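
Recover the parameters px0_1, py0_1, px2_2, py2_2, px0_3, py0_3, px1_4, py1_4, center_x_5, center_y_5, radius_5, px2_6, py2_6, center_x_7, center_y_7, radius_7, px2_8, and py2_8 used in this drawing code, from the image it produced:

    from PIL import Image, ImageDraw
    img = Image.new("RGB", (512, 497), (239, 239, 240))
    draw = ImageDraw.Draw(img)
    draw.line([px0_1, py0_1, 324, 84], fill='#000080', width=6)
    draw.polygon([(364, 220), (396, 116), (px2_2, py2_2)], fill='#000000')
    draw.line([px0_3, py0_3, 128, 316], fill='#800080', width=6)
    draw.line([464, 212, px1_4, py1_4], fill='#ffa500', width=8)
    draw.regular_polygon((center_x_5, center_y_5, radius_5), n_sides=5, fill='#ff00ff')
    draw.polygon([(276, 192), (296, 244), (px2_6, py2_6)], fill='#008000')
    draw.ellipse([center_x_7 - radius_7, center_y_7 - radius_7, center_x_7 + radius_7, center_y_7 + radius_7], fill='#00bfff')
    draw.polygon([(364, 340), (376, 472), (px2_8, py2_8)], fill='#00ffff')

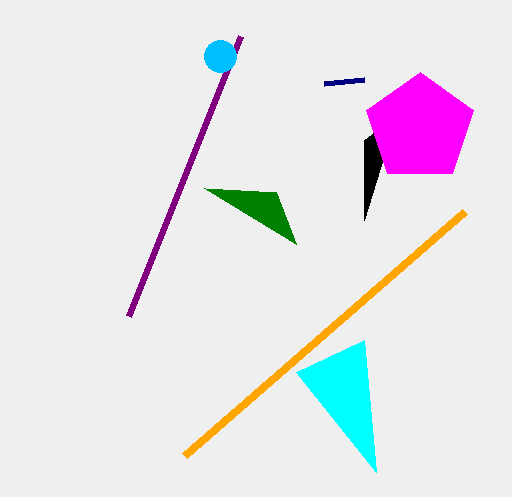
px0_1 = 364
py0_1 = 80
px2_2 = 364
py2_2 = 140
px0_3 = 240
py0_3 = 36
px1_4 = 184
py1_4 = 456
center_x_5 = 420
center_y_5 = 128
radius_5 = 56
px2_6 = 204
py2_6 = 188
center_x_7 = 220
center_y_7 = 56
radius_7 = 16
px2_8 = 296
py2_8 = 372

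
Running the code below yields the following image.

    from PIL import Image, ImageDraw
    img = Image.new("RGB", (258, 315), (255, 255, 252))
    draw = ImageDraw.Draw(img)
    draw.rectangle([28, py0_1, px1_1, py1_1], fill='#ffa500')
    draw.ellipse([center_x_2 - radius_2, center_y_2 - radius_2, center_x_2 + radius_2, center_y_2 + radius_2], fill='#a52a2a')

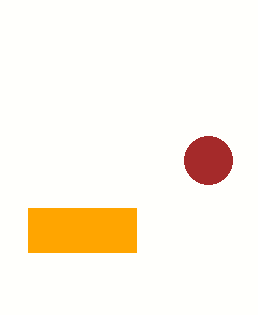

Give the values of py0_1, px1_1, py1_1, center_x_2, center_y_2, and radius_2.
py0_1 = 208; px1_1 = 136; py1_1 = 252; center_x_2 = 208; center_y_2 = 160; radius_2 = 24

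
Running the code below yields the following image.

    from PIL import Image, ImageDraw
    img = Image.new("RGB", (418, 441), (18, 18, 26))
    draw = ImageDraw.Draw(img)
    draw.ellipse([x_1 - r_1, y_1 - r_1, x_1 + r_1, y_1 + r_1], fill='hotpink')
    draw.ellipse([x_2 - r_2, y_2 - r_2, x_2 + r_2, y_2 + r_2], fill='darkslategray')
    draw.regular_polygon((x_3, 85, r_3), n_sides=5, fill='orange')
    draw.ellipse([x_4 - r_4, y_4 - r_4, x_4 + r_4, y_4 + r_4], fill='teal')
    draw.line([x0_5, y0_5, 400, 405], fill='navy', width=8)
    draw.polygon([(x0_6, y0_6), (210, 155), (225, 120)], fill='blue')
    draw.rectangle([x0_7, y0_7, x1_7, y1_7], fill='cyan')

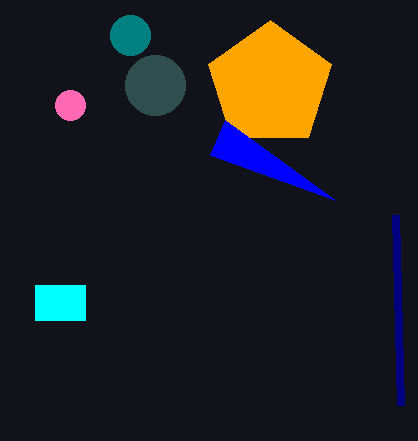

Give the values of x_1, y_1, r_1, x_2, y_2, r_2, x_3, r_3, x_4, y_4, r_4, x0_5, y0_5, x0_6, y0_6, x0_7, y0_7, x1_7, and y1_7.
x_1 = 70
y_1 = 105
r_1 = 15
x_2 = 155
y_2 = 85
r_2 = 30
x_3 = 270
r_3 = 65
x_4 = 130
y_4 = 35
r_4 = 20
x0_5 = 395
y0_5 = 215
x0_6 = 335
y0_6 = 200
x0_7 = 35
y0_7 = 285
x1_7 = 85
y1_7 = 320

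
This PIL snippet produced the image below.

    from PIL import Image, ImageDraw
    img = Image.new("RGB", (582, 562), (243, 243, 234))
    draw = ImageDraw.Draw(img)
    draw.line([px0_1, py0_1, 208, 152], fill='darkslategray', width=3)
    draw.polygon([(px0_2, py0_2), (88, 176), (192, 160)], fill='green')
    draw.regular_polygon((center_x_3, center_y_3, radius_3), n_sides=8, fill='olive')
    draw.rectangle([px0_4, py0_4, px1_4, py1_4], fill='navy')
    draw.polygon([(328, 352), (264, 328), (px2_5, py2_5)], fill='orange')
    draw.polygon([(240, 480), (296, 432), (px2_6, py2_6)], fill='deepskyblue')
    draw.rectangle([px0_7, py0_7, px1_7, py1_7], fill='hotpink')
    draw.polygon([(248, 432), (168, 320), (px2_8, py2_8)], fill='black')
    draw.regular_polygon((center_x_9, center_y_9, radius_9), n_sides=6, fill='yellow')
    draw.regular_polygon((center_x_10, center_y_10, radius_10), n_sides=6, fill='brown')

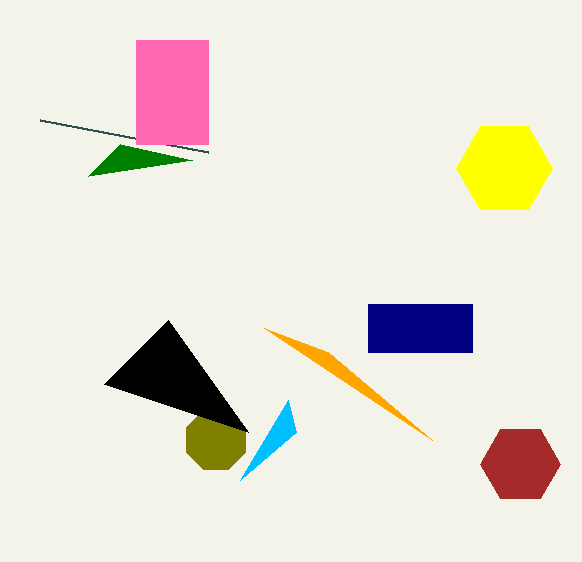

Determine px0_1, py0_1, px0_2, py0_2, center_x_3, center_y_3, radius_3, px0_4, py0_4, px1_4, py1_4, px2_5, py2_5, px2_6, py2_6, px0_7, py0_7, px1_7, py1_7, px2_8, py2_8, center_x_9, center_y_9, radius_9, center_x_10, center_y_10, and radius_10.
px0_1 = 40
py0_1 = 120
px0_2 = 120
py0_2 = 144
center_x_3 = 216
center_y_3 = 440
radius_3 = 32
px0_4 = 368
py0_4 = 304
px1_4 = 472
py1_4 = 352
px2_5 = 432
py2_5 = 440
px2_6 = 288
py2_6 = 400
px0_7 = 136
py0_7 = 40
px1_7 = 208
py1_7 = 144
px2_8 = 104
py2_8 = 384
center_x_9 = 504
center_y_9 = 168
radius_9 = 48
center_x_10 = 520
center_y_10 = 464
radius_10 = 40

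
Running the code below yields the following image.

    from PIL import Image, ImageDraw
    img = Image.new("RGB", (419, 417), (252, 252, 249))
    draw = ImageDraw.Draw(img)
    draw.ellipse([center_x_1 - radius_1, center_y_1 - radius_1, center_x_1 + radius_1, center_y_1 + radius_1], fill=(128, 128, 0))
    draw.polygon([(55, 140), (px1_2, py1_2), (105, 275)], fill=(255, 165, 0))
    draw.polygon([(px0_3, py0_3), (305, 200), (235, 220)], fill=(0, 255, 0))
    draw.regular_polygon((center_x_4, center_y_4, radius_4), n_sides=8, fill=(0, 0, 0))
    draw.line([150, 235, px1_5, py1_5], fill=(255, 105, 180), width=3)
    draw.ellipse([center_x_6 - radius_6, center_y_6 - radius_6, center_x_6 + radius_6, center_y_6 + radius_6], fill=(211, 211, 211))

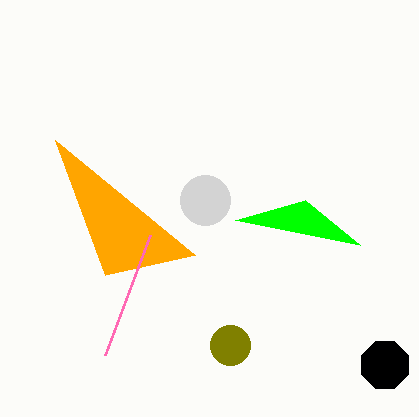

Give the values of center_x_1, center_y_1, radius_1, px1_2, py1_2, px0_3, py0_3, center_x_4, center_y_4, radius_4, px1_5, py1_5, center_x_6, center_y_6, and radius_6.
center_x_1 = 230, center_y_1 = 345, radius_1 = 20, px1_2 = 195, py1_2 = 255, px0_3 = 360, py0_3 = 245, center_x_4 = 385, center_y_4 = 365, radius_4 = 25, px1_5 = 105, py1_5 = 355, center_x_6 = 205, center_y_6 = 200, radius_6 = 25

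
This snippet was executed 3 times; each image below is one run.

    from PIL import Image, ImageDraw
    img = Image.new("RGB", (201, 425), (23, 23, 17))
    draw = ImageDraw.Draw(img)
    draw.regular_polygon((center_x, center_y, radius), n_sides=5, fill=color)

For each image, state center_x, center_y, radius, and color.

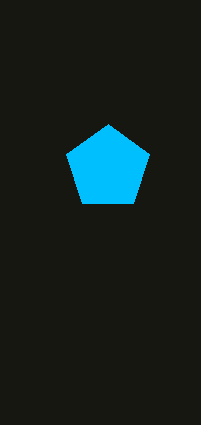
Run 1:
center_x = 108
center_y = 168
radius = 44
color = 'deepskyblue'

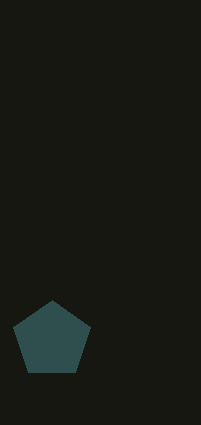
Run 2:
center_x = 52
center_y = 340
radius = 40
color = 'darkslategray'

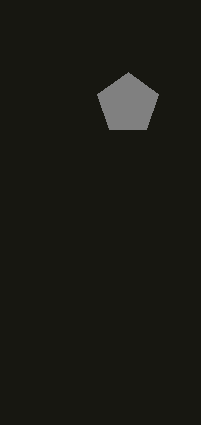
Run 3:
center_x = 128; center_y = 104; radius = 32; color = 'gray'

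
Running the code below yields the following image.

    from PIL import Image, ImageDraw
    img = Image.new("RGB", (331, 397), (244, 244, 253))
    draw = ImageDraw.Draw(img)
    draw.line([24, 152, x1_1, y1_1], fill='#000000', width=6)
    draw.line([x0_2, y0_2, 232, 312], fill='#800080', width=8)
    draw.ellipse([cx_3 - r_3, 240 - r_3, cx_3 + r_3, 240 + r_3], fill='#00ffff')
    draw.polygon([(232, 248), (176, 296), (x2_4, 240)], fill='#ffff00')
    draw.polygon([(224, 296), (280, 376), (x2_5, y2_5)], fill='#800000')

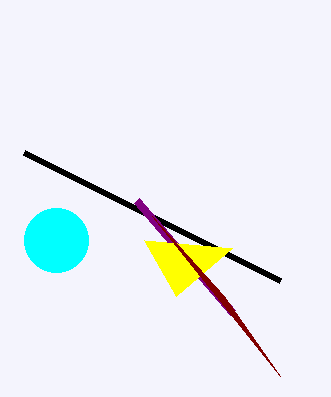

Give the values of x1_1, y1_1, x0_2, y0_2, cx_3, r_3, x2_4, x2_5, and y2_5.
x1_1 = 280, y1_1 = 280, x0_2 = 136, y0_2 = 200, cx_3 = 56, r_3 = 32, x2_4 = 144, x2_5 = 152, y2_5 = 216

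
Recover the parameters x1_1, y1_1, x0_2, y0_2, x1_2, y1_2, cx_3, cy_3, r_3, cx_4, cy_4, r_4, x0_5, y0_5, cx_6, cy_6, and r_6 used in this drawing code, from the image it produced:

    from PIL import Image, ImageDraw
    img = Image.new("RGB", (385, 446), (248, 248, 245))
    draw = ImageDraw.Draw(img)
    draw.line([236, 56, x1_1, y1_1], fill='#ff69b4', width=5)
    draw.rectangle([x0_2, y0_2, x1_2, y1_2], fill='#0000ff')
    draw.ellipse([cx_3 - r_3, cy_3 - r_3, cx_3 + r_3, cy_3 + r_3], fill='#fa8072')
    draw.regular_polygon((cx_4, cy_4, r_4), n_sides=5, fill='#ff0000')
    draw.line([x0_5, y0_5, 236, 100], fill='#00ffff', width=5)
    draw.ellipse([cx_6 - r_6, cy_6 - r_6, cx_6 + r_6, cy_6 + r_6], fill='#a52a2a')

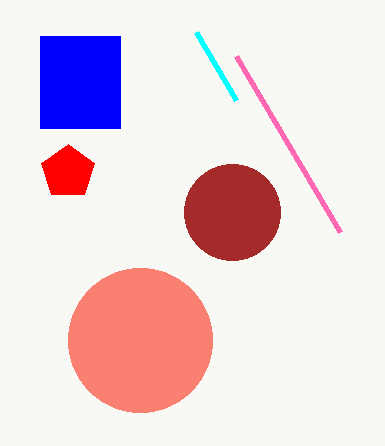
x1_1 = 340, y1_1 = 232, x0_2 = 40, y0_2 = 36, x1_2 = 120, y1_2 = 128, cx_3 = 140, cy_3 = 340, r_3 = 72, cx_4 = 68, cy_4 = 172, r_4 = 28, x0_5 = 196, y0_5 = 32, cx_6 = 232, cy_6 = 212, r_6 = 48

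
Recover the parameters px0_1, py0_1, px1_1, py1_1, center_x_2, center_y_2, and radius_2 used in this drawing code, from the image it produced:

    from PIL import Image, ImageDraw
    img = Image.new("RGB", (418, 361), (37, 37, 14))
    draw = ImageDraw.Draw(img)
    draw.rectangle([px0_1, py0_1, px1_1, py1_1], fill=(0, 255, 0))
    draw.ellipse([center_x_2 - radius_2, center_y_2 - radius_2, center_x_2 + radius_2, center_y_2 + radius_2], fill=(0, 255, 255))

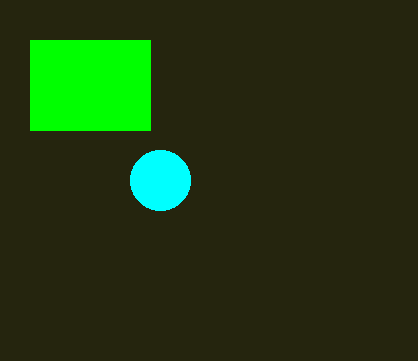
px0_1 = 30, py0_1 = 40, px1_1 = 150, py1_1 = 130, center_x_2 = 160, center_y_2 = 180, radius_2 = 30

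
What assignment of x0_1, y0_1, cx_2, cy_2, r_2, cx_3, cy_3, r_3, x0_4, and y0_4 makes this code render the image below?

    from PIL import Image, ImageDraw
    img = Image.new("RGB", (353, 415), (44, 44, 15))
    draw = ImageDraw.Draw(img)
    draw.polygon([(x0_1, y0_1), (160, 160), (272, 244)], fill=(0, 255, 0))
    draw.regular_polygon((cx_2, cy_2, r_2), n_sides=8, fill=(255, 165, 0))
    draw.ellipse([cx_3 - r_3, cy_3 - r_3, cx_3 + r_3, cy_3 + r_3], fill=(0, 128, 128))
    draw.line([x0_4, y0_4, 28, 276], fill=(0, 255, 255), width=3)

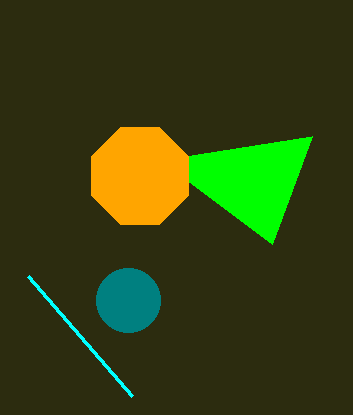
x0_1 = 312
y0_1 = 136
cx_2 = 140
cy_2 = 176
r_2 = 52
cx_3 = 128
cy_3 = 300
r_3 = 32
x0_4 = 132
y0_4 = 396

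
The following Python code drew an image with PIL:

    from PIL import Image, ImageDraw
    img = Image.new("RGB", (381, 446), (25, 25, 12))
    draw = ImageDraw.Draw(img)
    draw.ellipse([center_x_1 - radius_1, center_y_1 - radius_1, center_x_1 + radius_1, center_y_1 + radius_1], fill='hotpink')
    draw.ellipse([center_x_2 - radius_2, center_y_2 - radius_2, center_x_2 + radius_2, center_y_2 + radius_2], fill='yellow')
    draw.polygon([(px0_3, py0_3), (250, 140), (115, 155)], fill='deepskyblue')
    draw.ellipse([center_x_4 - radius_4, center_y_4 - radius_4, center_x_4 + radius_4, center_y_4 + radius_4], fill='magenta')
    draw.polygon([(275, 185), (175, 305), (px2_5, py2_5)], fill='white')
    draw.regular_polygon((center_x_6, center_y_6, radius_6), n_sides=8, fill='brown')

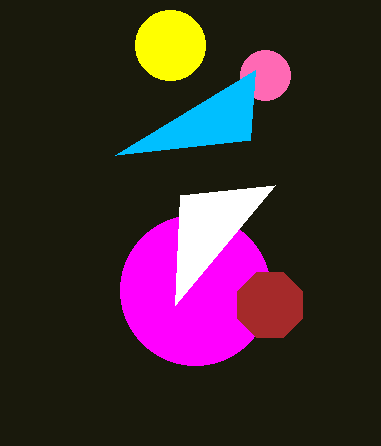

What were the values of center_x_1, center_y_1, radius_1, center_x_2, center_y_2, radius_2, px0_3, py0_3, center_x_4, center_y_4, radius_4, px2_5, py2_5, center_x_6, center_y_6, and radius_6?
center_x_1 = 265; center_y_1 = 75; radius_1 = 25; center_x_2 = 170; center_y_2 = 45; radius_2 = 35; px0_3 = 255; py0_3 = 70; center_x_4 = 195; center_y_4 = 290; radius_4 = 75; px2_5 = 180; py2_5 = 195; center_x_6 = 270; center_y_6 = 305; radius_6 = 35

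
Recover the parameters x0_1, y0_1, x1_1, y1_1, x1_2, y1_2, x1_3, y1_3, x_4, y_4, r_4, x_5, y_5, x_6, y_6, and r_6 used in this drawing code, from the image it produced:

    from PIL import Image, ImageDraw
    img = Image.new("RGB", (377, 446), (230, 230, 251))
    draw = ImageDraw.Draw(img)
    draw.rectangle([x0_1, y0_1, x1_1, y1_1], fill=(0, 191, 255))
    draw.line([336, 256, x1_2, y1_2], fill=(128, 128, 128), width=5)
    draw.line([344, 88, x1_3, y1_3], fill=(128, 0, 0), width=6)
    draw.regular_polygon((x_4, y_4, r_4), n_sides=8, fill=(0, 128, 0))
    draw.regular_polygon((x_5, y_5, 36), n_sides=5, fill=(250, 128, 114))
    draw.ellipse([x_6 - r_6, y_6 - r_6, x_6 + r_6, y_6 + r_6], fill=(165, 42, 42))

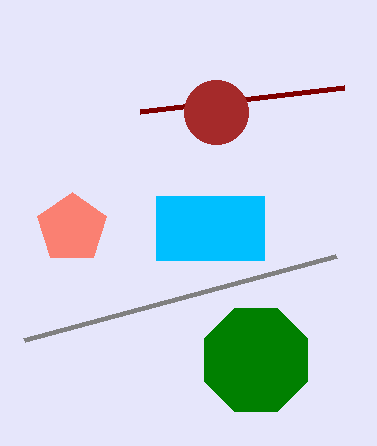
x0_1 = 156, y0_1 = 196, x1_1 = 264, y1_1 = 260, x1_2 = 24, y1_2 = 340, x1_3 = 140, y1_3 = 112, x_4 = 256, y_4 = 360, r_4 = 56, x_5 = 72, y_5 = 228, x_6 = 216, y_6 = 112, r_6 = 32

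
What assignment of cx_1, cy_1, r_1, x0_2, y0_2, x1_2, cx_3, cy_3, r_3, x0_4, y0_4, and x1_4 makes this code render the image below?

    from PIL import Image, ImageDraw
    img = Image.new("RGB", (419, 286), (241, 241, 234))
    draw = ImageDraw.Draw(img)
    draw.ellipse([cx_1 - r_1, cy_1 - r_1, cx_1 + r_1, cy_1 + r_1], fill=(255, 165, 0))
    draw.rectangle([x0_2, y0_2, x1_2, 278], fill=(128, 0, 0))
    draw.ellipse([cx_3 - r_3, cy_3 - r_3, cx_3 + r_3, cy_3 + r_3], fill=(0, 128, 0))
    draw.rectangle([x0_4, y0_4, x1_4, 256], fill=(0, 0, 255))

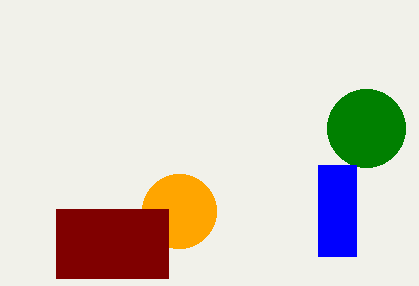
cx_1 = 179; cy_1 = 211; r_1 = 37; x0_2 = 56; y0_2 = 209; x1_2 = 168; cx_3 = 366; cy_3 = 128; r_3 = 39; x0_4 = 318; y0_4 = 165; x1_4 = 356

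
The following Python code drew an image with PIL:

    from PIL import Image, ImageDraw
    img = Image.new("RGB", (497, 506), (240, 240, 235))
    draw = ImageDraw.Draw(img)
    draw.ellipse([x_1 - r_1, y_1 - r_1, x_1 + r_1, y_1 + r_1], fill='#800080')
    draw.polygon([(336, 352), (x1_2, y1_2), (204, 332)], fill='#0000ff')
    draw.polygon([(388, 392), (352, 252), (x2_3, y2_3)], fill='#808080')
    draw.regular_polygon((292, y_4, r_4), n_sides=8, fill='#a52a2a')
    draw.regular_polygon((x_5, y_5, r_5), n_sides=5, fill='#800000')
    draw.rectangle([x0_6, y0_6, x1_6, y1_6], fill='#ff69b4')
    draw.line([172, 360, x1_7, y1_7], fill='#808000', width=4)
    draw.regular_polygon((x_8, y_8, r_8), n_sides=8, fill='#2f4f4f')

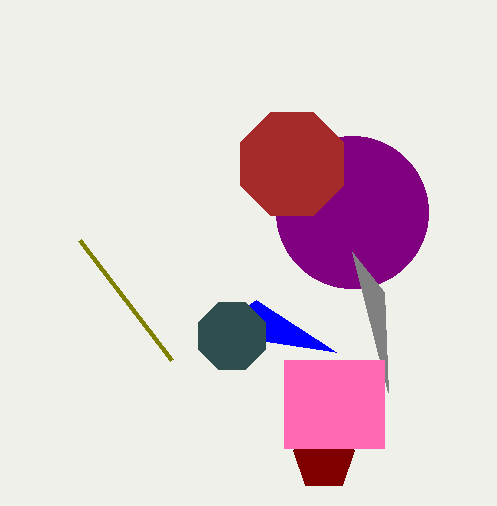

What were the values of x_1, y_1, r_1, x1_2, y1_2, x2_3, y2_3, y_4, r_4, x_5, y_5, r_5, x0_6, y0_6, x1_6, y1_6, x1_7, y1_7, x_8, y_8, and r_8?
x_1 = 352; y_1 = 212; r_1 = 76; x1_2 = 256; y1_2 = 300; x2_3 = 384; y2_3 = 292; y_4 = 164; r_4 = 56; x_5 = 324; y_5 = 460; r_5 = 32; x0_6 = 284; y0_6 = 360; x1_6 = 384; y1_6 = 448; x1_7 = 80; y1_7 = 240; x_8 = 232; y_8 = 336; r_8 = 36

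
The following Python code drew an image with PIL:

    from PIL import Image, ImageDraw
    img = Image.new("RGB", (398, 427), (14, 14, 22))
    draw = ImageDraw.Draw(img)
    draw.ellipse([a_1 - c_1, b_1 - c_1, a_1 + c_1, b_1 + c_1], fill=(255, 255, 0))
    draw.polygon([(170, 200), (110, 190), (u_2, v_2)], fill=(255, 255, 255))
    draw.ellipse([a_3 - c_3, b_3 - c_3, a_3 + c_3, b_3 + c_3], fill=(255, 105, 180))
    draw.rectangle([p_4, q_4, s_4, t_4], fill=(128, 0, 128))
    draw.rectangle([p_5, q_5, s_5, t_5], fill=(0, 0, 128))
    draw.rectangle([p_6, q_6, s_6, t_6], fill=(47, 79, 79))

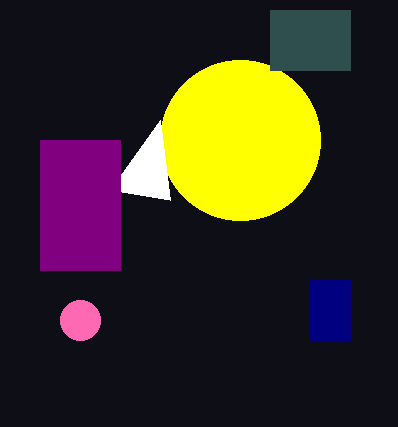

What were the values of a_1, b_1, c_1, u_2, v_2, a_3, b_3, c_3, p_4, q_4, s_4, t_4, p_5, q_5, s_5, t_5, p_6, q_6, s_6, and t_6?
a_1 = 240; b_1 = 140; c_1 = 80; u_2 = 160; v_2 = 120; a_3 = 80; b_3 = 320; c_3 = 20; p_4 = 40; q_4 = 140; s_4 = 120; t_4 = 270; p_5 = 310; q_5 = 280; s_5 = 350; t_5 = 340; p_6 = 270; q_6 = 10; s_6 = 350; t_6 = 70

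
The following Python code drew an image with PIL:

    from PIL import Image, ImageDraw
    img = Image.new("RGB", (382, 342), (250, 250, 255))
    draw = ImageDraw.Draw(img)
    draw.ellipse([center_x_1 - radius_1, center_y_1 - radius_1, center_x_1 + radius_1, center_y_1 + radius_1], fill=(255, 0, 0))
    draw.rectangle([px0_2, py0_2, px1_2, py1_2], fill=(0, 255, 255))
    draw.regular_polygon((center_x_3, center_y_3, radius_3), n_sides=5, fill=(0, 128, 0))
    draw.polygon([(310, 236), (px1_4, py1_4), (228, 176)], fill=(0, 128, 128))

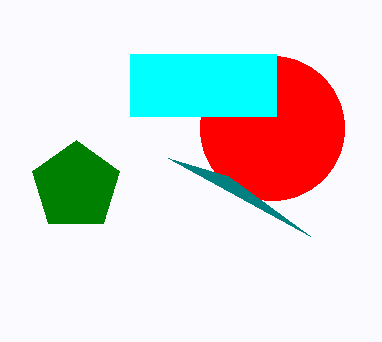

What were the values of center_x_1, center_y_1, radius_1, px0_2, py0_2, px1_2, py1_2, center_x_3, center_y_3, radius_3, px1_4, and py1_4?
center_x_1 = 272
center_y_1 = 128
radius_1 = 72
px0_2 = 130
py0_2 = 54
px1_2 = 276
py1_2 = 116
center_x_3 = 76
center_y_3 = 186
radius_3 = 46
px1_4 = 168
py1_4 = 158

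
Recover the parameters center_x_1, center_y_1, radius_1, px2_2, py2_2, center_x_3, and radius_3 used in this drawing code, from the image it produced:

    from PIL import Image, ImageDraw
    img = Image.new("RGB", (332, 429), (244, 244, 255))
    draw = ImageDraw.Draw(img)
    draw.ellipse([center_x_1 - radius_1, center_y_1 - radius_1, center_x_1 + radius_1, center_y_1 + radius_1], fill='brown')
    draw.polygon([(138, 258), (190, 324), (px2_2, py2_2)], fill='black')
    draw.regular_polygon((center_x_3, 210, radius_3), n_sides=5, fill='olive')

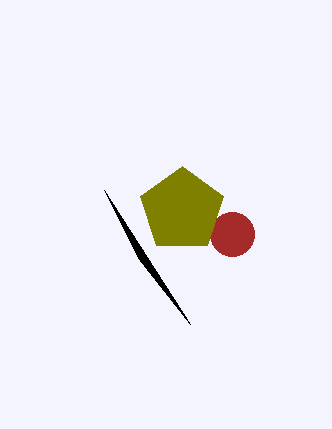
center_x_1 = 232; center_y_1 = 234; radius_1 = 22; px2_2 = 104; py2_2 = 190; center_x_3 = 182; radius_3 = 44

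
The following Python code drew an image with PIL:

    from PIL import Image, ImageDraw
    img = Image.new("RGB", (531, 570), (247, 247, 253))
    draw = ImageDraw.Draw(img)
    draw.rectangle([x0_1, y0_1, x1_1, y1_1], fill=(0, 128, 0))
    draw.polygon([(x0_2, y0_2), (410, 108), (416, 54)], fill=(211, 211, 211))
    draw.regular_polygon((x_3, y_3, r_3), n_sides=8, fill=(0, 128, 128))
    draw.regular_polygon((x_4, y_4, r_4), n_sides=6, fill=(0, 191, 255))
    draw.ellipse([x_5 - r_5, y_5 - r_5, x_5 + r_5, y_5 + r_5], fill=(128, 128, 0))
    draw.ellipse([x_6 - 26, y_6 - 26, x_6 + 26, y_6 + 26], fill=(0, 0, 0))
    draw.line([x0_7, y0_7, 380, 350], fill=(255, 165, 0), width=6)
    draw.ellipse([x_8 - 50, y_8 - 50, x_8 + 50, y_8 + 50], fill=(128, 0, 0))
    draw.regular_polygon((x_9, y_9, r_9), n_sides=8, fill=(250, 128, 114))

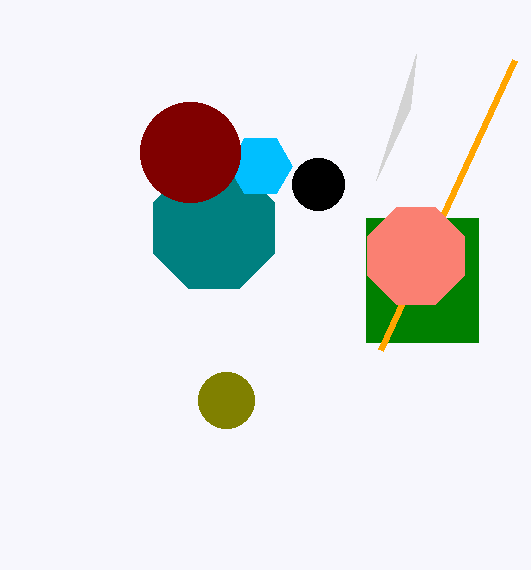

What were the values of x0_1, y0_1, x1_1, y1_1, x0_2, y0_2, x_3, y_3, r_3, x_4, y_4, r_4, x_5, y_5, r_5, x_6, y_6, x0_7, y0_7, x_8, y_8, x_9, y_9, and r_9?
x0_1 = 366; y0_1 = 218; x1_1 = 478; y1_1 = 342; x0_2 = 376; y0_2 = 180; x_3 = 214; y_3 = 228; r_3 = 66; x_4 = 260; y_4 = 166; r_4 = 32; x_5 = 226; y_5 = 400; r_5 = 28; x_6 = 318; y_6 = 184; x0_7 = 514; y0_7 = 60; x_8 = 190; y_8 = 152; x_9 = 416; y_9 = 256; r_9 = 52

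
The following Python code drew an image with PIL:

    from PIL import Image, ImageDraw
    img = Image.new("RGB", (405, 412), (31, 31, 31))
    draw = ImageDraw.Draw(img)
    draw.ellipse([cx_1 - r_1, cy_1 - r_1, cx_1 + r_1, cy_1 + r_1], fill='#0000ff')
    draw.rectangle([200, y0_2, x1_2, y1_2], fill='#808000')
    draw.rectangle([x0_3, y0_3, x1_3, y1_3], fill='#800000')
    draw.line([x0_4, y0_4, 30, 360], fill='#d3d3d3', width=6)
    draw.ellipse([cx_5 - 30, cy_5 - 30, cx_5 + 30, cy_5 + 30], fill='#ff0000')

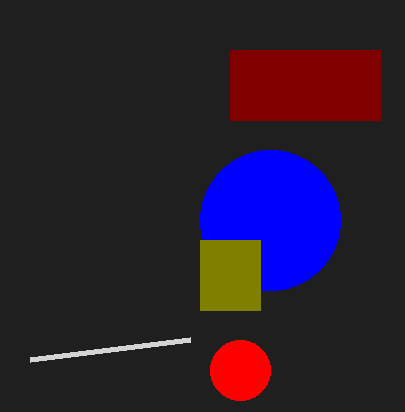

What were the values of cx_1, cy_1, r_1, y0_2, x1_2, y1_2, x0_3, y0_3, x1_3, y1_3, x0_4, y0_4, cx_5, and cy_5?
cx_1 = 270
cy_1 = 220
r_1 = 70
y0_2 = 240
x1_2 = 260
y1_2 = 310
x0_3 = 230
y0_3 = 50
x1_3 = 380
y1_3 = 120
x0_4 = 190
y0_4 = 340
cx_5 = 240
cy_5 = 370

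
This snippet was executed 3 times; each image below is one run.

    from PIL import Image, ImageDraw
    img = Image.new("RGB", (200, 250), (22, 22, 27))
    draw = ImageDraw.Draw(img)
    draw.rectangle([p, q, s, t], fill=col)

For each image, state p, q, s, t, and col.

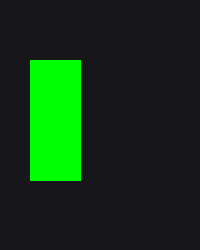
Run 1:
p = 30, q = 60, s = 80, t = 180, col = 'lime'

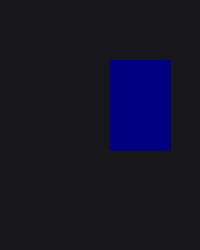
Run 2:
p = 110, q = 60, s = 170, t = 150, col = 'navy'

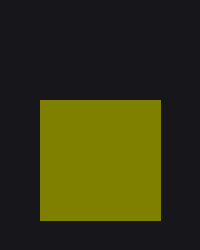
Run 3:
p = 40
q = 100
s = 160
t = 220
col = 'olive'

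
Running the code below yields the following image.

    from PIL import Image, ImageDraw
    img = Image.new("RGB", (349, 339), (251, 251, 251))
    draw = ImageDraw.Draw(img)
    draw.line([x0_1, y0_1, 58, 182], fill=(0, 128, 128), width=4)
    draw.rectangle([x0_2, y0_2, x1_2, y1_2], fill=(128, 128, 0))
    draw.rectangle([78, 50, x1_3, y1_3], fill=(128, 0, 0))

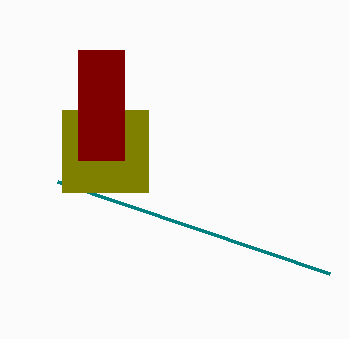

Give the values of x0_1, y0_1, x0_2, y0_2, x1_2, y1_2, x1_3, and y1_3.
x0_1 = 330, y0_1 = 274, x0_2 = 62, y0_2 = 110, x1_2 = 148, y1_2 = 192, x1_3 = 124, y1_3 = 160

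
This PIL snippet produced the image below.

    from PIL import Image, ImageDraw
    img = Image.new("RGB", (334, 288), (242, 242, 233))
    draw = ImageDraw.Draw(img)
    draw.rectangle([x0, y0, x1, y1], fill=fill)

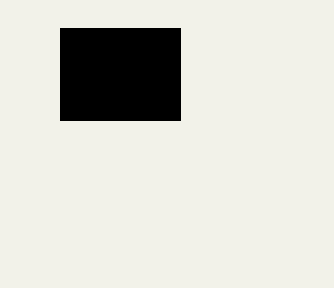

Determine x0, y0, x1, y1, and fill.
x0 = 60; y0 = 28; x1 = 180; y1 = 120; fill = 'black'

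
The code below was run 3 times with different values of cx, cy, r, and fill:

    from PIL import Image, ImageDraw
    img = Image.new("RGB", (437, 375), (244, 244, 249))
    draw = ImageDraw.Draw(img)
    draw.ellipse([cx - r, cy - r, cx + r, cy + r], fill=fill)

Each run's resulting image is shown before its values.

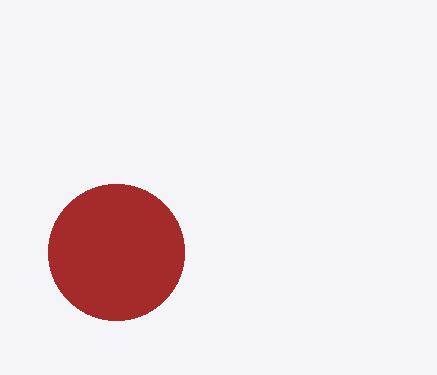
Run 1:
cx = 116
cy = 252
r = 68
fill = 'brown'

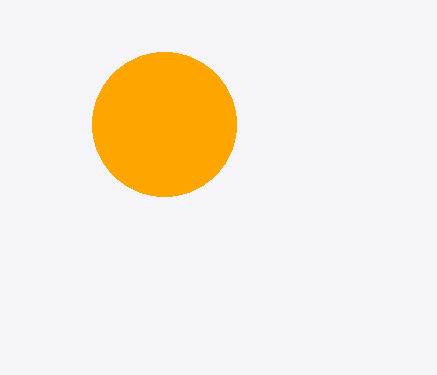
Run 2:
cx = 164
cy = 124
r = 72
fill = 'orange'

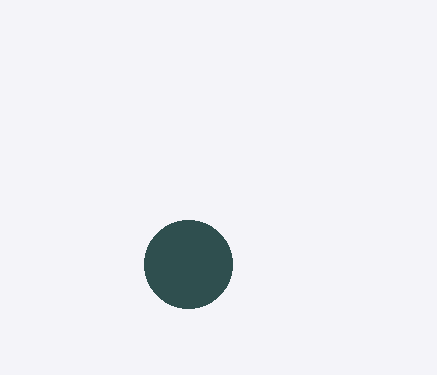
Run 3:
cx = 188, cy = 264, r = 44, fill = 'darkslategray'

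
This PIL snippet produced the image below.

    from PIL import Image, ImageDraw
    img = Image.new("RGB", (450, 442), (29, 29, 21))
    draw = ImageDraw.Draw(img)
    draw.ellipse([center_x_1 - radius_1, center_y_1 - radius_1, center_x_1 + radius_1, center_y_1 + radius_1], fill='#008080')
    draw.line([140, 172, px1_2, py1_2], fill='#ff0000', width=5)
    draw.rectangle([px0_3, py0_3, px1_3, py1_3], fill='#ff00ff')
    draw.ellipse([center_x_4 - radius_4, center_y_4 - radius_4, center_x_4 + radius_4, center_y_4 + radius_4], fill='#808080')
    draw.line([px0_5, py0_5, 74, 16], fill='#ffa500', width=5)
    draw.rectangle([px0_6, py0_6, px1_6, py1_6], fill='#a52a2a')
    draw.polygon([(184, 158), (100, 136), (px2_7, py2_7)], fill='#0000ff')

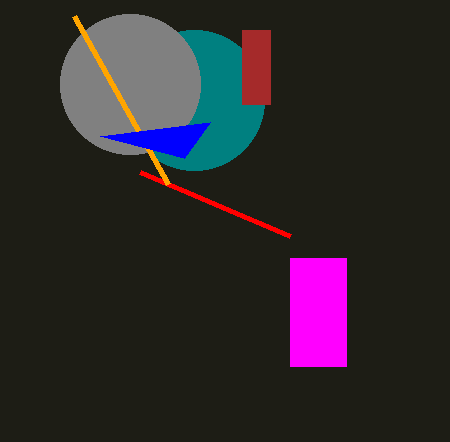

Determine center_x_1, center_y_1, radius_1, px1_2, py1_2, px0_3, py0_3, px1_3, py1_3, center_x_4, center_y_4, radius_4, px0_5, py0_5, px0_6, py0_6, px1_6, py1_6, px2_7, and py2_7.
center_x_1 = 194
center_y_1 = 100
radius_1 = 70
px1_2 = 290
py1_2 = 236
px0_3 = 290
py0_3 = 258
px1_3 = 346
py1_3 = 366
center_x_4 = 130
center_y_4 = 84
radius_4 = 70
px0_5 = 168
py0_5 = 184
px0_6 = 242
py0_6 = 30
px1_6 = 270
py1_6 = 104
px2_7 = 210
py2_7 = 122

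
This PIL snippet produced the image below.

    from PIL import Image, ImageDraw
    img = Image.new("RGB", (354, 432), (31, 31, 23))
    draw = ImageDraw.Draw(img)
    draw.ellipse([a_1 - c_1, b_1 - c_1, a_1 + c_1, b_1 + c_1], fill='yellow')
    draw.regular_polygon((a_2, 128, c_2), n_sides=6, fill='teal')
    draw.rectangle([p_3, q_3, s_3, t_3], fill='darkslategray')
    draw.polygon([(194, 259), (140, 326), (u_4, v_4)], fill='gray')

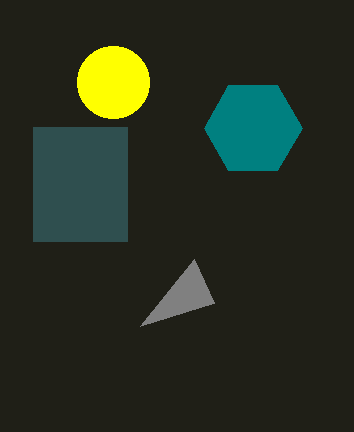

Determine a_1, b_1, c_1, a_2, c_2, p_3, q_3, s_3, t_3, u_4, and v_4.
a_1 = 113; b_1 = 82; c_1 = 36; a_2 = 253; c_2 = 49; p_3 = 33; q_3 = 127; s_3 = 127; t_3 = 241; u_4 = 214; v_4 = 303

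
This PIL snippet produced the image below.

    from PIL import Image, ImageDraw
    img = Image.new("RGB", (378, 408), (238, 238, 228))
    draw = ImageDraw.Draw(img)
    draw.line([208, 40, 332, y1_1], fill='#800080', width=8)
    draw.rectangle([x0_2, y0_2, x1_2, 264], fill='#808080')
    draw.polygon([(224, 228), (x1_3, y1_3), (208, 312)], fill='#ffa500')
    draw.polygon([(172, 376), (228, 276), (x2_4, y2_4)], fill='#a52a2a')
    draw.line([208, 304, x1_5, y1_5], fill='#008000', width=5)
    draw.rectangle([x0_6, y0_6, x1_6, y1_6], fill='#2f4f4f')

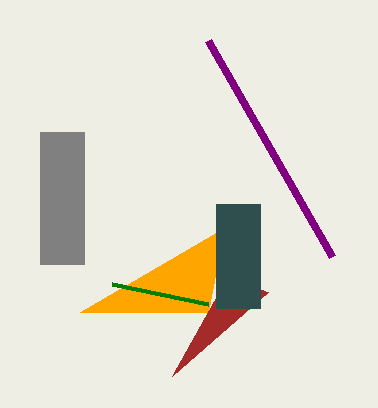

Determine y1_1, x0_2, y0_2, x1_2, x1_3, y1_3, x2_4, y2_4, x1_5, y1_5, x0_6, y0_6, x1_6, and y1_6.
y1_1 = 256
x0_2 = 40
y0_2 = 132
x1_2 = 84
x1_3 = 80
y1_3 = 312
x2_4 = 268
y2_4 = 292
x1_5 = 112
y1_5 = 284
x0_6 = 216
y0_6 = 204
x1_6 = 260
y1_6 = 308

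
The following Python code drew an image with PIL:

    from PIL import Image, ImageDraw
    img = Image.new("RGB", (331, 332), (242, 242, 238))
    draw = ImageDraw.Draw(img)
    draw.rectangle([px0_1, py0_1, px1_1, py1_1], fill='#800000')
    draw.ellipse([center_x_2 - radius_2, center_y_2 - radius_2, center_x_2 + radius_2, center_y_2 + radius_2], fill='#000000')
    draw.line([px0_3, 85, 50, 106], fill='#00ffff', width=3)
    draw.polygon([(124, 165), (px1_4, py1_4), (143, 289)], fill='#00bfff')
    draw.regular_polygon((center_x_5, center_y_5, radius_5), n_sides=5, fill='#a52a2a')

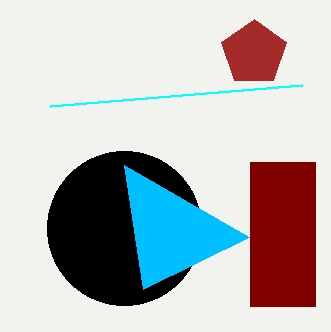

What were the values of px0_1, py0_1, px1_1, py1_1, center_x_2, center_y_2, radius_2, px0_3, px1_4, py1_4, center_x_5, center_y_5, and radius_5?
px0_1 = 250; py0_1 = 162; px1_1 = 315; py1_1 = 306; center_x_2 = 124; center_y_2 = 228; radius_2 = 77; px0_3 = 302; px1_4 = 249; py1_4 = 237; center_x_5 = 254; center_y_5 = 53; radius_5 = 34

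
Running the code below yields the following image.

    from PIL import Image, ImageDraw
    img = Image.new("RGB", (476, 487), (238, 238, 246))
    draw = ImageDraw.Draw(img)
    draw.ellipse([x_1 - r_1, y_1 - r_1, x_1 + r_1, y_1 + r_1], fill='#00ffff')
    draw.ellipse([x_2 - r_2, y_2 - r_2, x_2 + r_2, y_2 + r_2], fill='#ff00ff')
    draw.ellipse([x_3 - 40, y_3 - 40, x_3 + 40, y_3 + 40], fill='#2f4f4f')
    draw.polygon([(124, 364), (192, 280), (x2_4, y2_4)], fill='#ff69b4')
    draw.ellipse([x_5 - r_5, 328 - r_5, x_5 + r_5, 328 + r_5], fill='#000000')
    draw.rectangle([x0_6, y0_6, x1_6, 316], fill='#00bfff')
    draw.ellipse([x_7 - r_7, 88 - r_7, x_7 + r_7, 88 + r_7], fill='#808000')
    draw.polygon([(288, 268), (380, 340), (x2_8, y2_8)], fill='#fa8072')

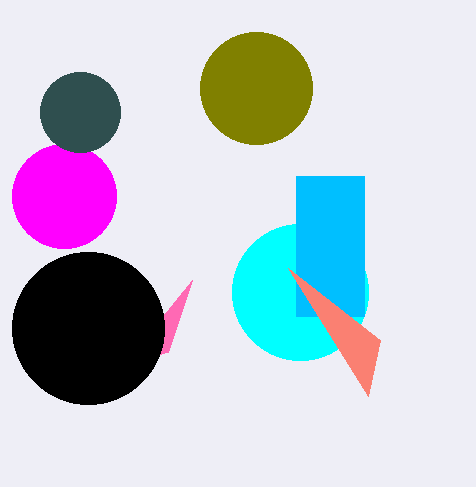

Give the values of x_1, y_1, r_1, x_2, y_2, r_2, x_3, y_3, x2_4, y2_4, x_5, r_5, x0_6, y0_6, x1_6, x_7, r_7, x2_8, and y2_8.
x_1 = 300; y_1 = 292; r_1 = 68; x_2 = 64; y_2 = 196; r_2 = 52; x_3 = 80; y_3 = 112; x2_4 = 168; y2_4 = 352; x_5 = 88; r_5 = 76; x0_6 = 296; y0_6 = 176; x1_6 = 364; x_7 = 256; r_7 = 56; x2_8 = 368; y2_8 = 396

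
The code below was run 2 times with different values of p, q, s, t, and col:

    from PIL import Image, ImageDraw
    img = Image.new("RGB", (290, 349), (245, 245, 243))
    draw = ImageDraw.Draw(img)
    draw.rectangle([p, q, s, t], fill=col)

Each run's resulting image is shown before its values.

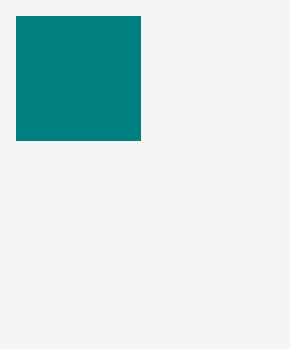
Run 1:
p = 16
q = 16
s = 140
t = 140
col = 'teal'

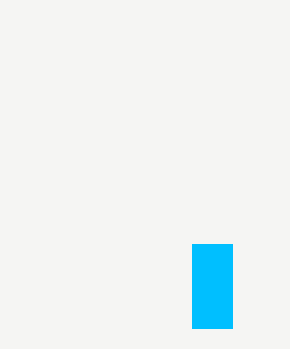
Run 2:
p = 192, q = 244, s = 232, t = 328, col = 'deepskyblue'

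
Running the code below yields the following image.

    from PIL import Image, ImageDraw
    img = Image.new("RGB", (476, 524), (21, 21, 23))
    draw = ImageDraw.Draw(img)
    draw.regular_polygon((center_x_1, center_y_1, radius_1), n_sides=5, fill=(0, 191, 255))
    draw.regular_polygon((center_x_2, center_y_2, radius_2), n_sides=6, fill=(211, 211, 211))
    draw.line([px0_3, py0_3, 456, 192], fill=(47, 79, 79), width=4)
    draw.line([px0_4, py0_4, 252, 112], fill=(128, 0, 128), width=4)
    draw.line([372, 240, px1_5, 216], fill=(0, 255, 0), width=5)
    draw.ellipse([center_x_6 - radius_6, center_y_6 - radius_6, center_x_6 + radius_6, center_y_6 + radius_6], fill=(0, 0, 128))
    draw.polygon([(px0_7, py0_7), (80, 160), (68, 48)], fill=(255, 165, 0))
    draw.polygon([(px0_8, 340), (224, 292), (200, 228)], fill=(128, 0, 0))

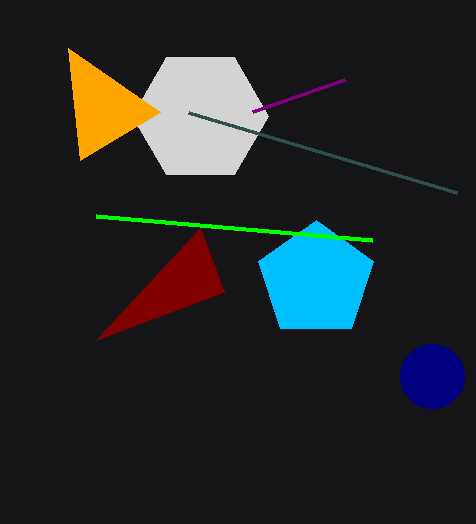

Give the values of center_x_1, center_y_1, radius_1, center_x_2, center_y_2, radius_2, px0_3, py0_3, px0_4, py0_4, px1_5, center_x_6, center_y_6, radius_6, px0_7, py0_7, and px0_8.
center_x_1 = 316
center_y_1 = 280
radius_1 = 60
center_x_2 = 200
center_y_2 = 116
radius_2 = 68
px0_3 = 188
py0_3 = 112
px0_4 = 344
py0_4 = 80
px1_5 = 96
center_x_6 = 432
center_y_6 = 376
radius_6 = 32
px0_7 = 160
py0_7 = 112
px0_8 = 96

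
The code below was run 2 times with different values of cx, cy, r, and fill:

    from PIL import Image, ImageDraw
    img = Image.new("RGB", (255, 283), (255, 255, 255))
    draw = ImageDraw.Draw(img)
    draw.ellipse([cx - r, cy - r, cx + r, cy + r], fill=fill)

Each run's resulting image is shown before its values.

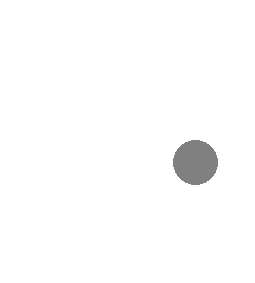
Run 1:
cx = 195, cy = 162, r = 22, fill = 'gray'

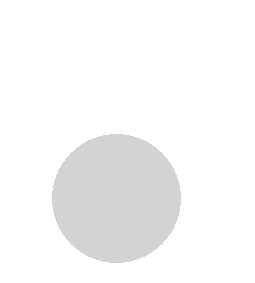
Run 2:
cx = 116; cy = 198; r = 64; fill = 'lightgray'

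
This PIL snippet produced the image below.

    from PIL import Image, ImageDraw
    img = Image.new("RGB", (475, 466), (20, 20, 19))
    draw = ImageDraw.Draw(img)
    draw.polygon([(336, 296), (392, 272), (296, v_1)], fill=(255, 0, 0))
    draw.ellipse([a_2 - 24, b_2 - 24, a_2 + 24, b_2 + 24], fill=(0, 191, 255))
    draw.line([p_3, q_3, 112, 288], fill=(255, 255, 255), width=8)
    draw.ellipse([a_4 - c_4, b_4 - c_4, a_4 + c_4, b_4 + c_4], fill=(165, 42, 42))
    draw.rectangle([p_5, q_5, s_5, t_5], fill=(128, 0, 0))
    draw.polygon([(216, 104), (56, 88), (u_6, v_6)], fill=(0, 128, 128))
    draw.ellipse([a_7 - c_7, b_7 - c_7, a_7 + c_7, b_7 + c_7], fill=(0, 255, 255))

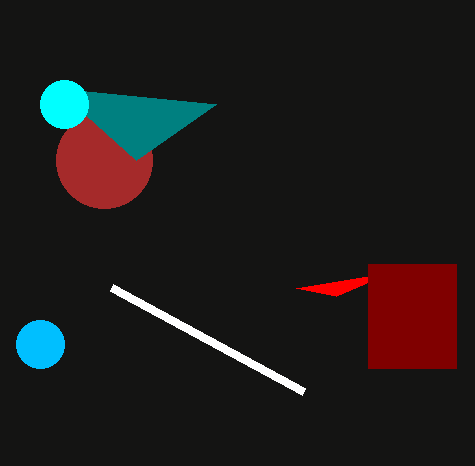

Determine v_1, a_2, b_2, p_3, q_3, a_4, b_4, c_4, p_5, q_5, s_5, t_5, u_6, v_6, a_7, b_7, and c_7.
v_1 = 288; a_2 = 40; b_2 = 344; p_3 = 304; q_3 = 392; a_4 = 104; b_4 = 160; c_4 = 48; p_5 = 368; q_5 = 264; s_5 = 456; t_5 = 368; u_6 = 136; v_6 = 160; a_7 = 64; b_7 = 104; c_7 = 24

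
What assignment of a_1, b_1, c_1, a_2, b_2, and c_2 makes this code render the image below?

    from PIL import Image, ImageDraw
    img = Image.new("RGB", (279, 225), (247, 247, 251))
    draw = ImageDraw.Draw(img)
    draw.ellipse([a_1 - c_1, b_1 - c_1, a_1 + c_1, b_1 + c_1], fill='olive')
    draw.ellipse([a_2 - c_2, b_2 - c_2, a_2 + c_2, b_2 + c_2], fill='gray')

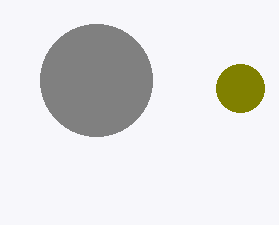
a_1 = 240; b_1 = 88; c_1 = 24; a_2 = 96; b_2 = 80; c_2 = 56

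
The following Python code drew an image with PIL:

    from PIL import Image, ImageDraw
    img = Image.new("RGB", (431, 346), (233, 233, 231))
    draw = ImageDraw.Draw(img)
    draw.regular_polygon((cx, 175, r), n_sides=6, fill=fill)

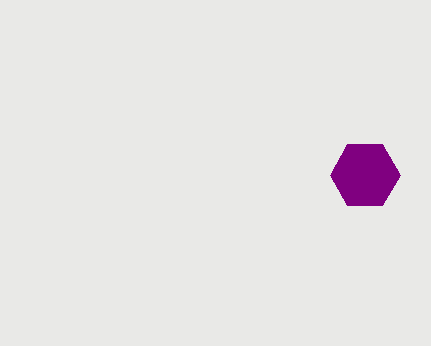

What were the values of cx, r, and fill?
cx = 365; r = 35; fill = 'purple'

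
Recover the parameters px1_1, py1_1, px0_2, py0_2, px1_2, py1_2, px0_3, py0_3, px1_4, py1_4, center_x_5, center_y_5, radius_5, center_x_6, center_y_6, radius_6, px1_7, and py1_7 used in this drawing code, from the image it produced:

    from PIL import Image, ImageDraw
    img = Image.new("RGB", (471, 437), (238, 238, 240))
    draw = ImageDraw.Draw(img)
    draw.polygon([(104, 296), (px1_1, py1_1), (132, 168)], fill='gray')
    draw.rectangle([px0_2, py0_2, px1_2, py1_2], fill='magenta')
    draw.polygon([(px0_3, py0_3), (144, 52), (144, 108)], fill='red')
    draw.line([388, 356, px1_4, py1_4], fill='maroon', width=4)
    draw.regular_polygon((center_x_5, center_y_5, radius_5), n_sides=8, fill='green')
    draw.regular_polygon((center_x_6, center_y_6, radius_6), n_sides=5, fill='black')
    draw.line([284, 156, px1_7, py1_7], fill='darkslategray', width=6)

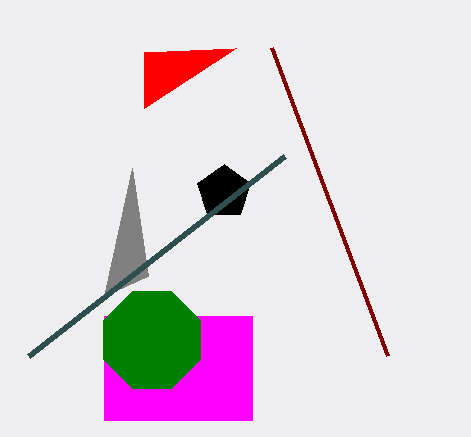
px1_1 = 148; py1_1 = 276; px0_2 = 104; py0_2 = 316; px1_2 = 252; py1_2 = 420; px0_3 = 236; py0_3 = 48; px1_4 = 272; py1_4 = 48; center_x_5 = 152; center_y_5 = 340; radius_5 = 52; center_x_6 = 224; center_y_6 = 192; radius_6 = 28; px1_7 = 28; py1_7 = 356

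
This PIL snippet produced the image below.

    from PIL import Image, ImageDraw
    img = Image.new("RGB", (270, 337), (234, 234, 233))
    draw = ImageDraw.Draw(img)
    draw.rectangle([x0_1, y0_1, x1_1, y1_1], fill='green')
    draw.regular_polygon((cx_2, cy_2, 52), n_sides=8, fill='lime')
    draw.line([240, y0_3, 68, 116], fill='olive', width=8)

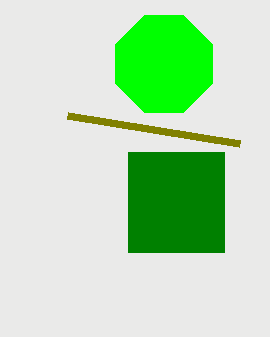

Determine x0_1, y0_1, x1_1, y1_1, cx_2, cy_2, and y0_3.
x0_1 = 128
y0_1 = 152
x1_1 = 224
y1_1 = 252
cx_2 = 164
cy_2 = 64
y0_3 = 144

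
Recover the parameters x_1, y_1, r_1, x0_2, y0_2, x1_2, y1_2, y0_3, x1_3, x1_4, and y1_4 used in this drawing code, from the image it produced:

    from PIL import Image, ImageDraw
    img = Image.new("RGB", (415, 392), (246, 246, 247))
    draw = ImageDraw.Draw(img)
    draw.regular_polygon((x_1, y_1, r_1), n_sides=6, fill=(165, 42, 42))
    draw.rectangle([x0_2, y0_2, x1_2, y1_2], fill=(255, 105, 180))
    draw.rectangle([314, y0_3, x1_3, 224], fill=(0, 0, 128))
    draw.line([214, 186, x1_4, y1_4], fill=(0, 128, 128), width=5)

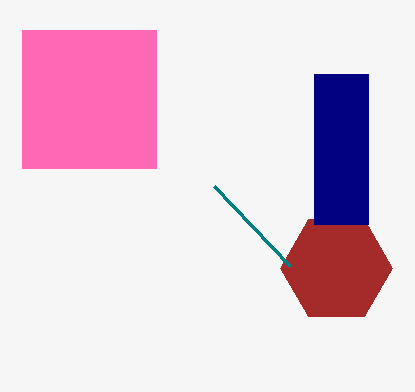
x_1 = 336; y_1 = 268; r_1 = 56; x0_2 = 22; y0_2 = 30; x1_2 = 156; y1_2 = 168; y0_3 = 74; x1_3 = 368; x1_4 = 290; y1_4 = 266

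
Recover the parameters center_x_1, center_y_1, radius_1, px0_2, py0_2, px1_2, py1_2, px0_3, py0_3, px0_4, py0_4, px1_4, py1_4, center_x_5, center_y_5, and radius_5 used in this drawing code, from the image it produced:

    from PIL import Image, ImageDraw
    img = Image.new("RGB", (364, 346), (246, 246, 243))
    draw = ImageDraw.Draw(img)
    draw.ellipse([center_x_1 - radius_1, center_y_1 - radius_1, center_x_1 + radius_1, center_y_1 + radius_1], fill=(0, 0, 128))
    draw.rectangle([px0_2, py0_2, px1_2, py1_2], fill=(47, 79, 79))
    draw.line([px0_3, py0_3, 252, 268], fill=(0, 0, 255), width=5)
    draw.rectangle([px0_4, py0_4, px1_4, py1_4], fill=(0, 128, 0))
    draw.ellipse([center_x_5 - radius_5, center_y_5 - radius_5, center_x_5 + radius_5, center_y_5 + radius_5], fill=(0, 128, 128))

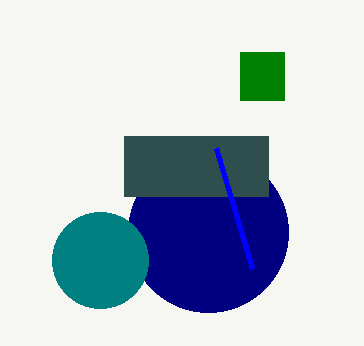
center_x_1 = 208; center_y_1 = 232; radius_1 = 80; px0_2 = 124; py0_2 = 136; px1_2 = 268; py1_2 = 196; px0_3 = 216; py0_3 = 148; px0_4 = 240; py0_4 = 52; px1_4 = 284; py1_4 = 100; center_x_5 = 100; center_y_5 = 260; radius_5 = 48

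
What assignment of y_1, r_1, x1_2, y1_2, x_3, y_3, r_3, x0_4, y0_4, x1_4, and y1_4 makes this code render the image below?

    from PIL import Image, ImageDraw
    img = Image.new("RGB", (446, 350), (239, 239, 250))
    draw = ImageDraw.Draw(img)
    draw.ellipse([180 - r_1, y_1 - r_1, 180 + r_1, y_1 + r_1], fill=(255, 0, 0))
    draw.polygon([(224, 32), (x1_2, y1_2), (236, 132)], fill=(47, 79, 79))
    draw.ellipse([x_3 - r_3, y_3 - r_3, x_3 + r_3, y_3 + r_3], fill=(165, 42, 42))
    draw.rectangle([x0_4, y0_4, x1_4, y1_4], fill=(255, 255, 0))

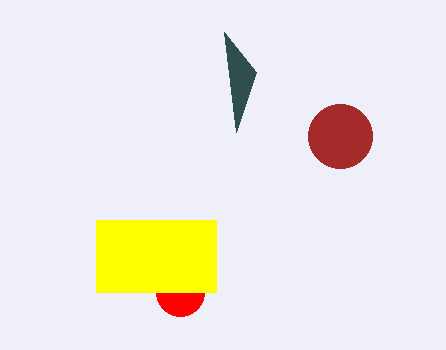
y_1 = 292; r_1 = 24; x1_2 = 256; y1_2 = 72; x_3 = 340; y_3 = 136; r_3 = 32; x0_4 = 96; y0_4 = 220; x1_4 = 216; y1_4 = 292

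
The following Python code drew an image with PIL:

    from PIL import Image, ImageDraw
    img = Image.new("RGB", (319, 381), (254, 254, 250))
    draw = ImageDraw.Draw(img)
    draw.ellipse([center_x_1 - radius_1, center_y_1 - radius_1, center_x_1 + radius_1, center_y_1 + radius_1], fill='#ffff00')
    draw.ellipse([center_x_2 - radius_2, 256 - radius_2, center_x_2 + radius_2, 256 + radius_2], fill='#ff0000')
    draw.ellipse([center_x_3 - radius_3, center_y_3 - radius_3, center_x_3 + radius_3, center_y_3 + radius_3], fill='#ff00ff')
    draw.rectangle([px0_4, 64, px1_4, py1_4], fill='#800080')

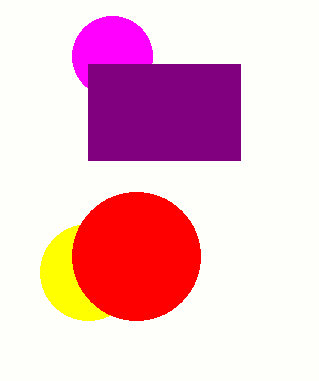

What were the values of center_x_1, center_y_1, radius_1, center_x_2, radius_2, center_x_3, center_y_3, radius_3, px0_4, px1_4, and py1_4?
center_x_1 = 88; center_y_1 = 272; radius_1 = 48; center_x_2 = 136; radius_2 = 64; center_x_3 = 112; center_y_3 = 56; radius_3 = 40; px0_4 = 88; px1_4 = 240; py1_4 = 160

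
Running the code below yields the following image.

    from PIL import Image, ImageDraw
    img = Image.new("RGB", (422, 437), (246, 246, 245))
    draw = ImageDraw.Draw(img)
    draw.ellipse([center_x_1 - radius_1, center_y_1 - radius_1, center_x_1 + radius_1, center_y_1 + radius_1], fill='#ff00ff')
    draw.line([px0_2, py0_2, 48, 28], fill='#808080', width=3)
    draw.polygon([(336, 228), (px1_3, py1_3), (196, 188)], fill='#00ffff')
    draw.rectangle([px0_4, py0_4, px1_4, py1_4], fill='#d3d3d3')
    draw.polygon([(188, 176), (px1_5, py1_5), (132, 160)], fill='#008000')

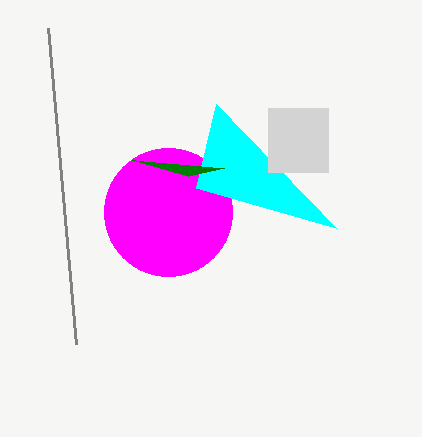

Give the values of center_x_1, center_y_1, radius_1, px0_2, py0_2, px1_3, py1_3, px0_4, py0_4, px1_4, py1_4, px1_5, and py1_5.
center_x_1 = 168
center_y_1 = 212
radius_1 = 64
px0_2 = 76
py0_2 = 344
px1_3 = 216
py1_3 = 104
px0_4 = 268
py0_4 = 108
px1_4 = 328
py1_4 = 172
px1_5 = 224
py1_5 = 168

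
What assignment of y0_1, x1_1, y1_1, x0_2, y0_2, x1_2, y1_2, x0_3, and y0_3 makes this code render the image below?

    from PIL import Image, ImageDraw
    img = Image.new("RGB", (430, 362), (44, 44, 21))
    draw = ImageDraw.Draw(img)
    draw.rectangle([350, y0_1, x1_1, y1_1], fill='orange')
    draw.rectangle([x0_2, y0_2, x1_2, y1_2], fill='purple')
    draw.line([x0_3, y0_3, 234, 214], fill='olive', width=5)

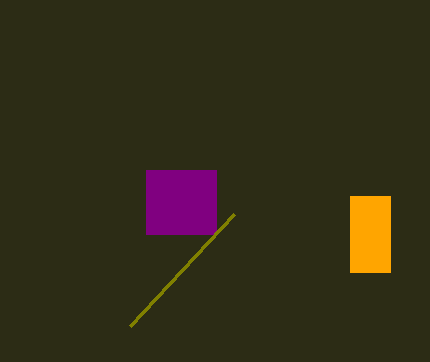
y0_1 = 196
x1_1 = 390
y1_1 = 272
x0_2 = 146
y0_2 = 170
x1_2 = 216
y1_2 = 234
x0_3 = 130
y0_3 = 326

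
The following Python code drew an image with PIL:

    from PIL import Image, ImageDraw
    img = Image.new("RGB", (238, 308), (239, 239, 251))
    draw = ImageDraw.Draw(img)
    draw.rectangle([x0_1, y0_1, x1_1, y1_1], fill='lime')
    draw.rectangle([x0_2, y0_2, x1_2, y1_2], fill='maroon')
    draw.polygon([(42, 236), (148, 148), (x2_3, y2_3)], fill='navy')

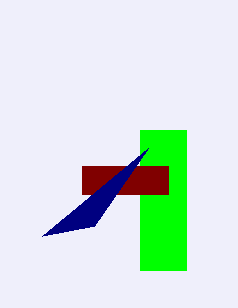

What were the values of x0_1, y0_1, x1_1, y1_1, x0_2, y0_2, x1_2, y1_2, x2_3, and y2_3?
x0_1 = 140, y0_1 = 130, x1_1 = 186, y1_1 = 270, x0_2 = 82, y0_2 = 166, x1_2 = 168, y1_2 = 194, x2_3 = 94, y2_3 = 226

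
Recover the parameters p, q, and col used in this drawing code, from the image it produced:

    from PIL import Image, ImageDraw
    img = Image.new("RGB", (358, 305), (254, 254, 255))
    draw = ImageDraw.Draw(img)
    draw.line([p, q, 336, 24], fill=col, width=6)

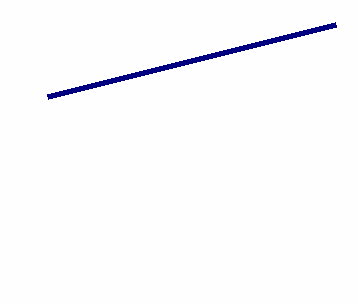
p = 48
q = 96
col = 'navy'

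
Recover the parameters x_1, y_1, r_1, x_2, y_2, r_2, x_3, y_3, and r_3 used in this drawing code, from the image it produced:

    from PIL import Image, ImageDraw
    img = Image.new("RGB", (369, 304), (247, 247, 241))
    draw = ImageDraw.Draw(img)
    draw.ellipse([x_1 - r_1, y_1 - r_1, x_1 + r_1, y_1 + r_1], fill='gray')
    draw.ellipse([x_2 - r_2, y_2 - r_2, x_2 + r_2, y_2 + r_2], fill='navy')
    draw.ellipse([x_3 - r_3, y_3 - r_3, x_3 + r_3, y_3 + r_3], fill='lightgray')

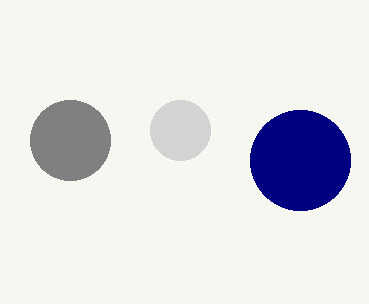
x_1 = 70, y_1 = 140, r_1 = 40, x_2 = 300, y_2 = 160, r_2 = 50, x_3 = 180, y_3 = 130, r_3 = 30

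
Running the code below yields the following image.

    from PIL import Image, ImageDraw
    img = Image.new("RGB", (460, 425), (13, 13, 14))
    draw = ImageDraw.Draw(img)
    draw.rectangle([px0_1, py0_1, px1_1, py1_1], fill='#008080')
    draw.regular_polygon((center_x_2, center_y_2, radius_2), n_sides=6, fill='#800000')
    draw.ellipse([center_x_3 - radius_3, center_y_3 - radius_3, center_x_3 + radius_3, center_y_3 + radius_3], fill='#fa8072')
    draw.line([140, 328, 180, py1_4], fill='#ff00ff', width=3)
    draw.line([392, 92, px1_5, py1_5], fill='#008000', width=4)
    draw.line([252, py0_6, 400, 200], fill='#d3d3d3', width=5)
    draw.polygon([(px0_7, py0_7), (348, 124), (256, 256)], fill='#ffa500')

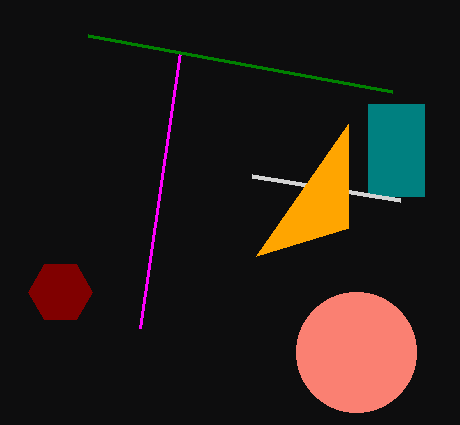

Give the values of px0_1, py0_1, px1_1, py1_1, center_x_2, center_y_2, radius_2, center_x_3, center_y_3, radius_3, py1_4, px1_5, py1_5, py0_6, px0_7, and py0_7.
px0_1 = 368
py0_1 = 104
px1_1 = 424
py1_1 = 196
center_x_2 = 60
center_y_2 = 292
radius_2 = 32
center_x_3 = 356
center_y_3 = 352
radius_3 = 60
py1_4 = 52
px1_5 = 88
py1_5 = 36
py0_6 = 176
px0_7 = 348
py0_7 = 228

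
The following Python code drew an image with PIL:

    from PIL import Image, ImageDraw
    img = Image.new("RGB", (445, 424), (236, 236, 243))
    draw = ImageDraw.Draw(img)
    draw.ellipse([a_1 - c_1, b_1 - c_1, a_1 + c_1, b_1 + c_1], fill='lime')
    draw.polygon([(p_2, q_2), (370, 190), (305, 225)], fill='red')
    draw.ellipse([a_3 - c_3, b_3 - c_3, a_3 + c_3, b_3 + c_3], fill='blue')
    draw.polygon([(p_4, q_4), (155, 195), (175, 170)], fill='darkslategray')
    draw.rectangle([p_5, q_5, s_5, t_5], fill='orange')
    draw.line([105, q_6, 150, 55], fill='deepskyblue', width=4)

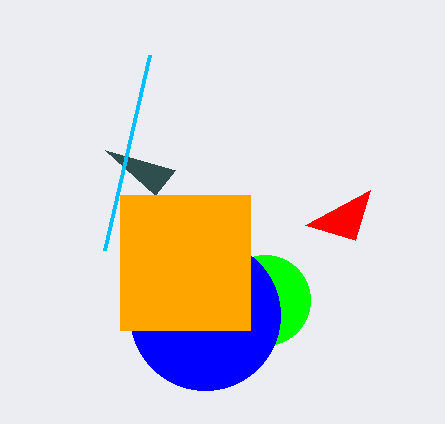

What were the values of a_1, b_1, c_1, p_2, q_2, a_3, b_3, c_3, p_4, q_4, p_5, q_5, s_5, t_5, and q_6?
a_1 = 265
b_1 = 300
c_1 = 45
p_2 = 355
q_2 = 240
a_3 = 205
b_3 = 315
c_3 = 75
p_4 = 105
q_4 = 150
p_5 = 120
q_5 = 195
s_5 = 250
t_5 = 330
q_6 = 250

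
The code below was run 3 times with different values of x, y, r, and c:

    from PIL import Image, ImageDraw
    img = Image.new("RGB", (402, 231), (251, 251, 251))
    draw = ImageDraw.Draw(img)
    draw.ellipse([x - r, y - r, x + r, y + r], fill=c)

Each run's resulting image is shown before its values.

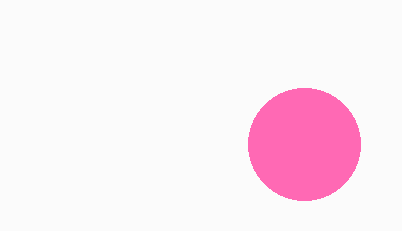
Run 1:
x = 304; y = 144; r = 56; c = 'hotpink'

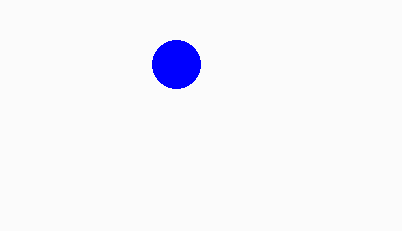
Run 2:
x = 176; y = 64; r = 24; c = 'blue'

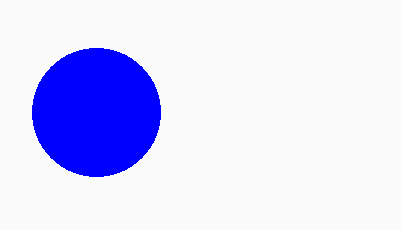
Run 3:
x = 96
y = 112
r = 64
c = 'blue'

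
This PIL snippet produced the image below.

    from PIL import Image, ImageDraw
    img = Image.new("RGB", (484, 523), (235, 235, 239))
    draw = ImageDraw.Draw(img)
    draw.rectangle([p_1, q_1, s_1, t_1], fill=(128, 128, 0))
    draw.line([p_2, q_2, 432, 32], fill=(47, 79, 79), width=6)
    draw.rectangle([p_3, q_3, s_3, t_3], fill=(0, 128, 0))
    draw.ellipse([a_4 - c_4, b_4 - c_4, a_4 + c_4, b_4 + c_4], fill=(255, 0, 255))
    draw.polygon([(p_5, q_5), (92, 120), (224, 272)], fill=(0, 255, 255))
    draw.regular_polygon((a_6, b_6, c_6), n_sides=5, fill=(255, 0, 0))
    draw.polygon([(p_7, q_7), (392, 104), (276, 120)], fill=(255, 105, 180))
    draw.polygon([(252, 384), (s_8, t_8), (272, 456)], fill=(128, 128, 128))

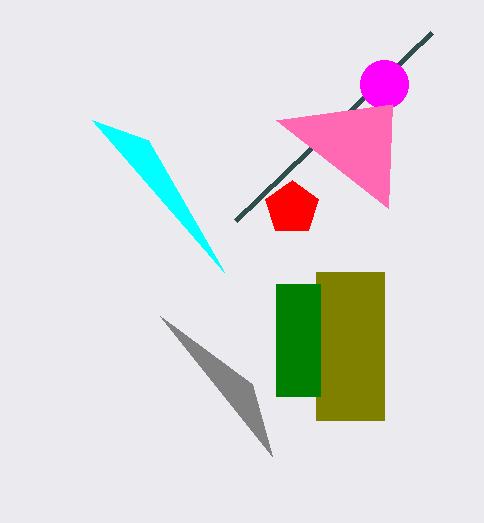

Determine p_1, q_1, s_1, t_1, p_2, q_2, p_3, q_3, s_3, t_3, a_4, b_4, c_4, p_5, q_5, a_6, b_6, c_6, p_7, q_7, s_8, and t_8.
p_1 = 316, q_1 = 272, s_1 = 384, t_1 = 420, p_2 = 236, q_2 = 220, p_3 = 276, q_3 = 284, s_3 = 320, t_3 = 396, a_4 = 384, b_4 = 84, c_4 = 24, p_5 = 148, q_5 = 140, a_6 = 292, b_6 = 208, c_6 = 28, p_7 = 388, q_7 = 208, s_8 = 160, t_8 = 316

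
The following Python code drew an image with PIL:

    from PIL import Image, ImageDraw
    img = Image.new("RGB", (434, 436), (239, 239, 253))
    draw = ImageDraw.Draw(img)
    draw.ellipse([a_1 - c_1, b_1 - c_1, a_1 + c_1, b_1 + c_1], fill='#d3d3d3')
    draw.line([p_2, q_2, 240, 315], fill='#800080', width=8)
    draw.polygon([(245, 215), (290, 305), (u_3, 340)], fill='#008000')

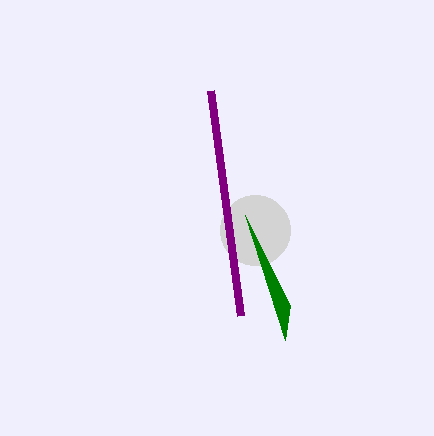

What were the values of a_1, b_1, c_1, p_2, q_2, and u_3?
a_1 = 255, b_1 = 230, c_1 = 35, p_2 = 210, q_2 = 90, u_3 = 285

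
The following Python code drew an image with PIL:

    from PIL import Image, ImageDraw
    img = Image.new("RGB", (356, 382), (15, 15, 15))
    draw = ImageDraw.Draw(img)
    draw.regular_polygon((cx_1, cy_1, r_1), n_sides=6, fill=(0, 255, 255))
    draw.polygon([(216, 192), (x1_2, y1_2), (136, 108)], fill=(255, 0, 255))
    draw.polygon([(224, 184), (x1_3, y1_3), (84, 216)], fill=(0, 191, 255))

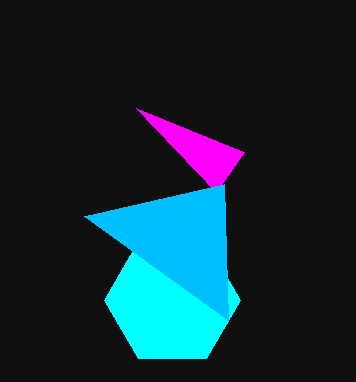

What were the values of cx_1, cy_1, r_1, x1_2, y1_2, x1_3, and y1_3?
cx_1 = 172; cy_1 = 300; r_1 = 68; x1_2 = 244; y1_2 = 152; x1_3 = 228; y1_3 = 320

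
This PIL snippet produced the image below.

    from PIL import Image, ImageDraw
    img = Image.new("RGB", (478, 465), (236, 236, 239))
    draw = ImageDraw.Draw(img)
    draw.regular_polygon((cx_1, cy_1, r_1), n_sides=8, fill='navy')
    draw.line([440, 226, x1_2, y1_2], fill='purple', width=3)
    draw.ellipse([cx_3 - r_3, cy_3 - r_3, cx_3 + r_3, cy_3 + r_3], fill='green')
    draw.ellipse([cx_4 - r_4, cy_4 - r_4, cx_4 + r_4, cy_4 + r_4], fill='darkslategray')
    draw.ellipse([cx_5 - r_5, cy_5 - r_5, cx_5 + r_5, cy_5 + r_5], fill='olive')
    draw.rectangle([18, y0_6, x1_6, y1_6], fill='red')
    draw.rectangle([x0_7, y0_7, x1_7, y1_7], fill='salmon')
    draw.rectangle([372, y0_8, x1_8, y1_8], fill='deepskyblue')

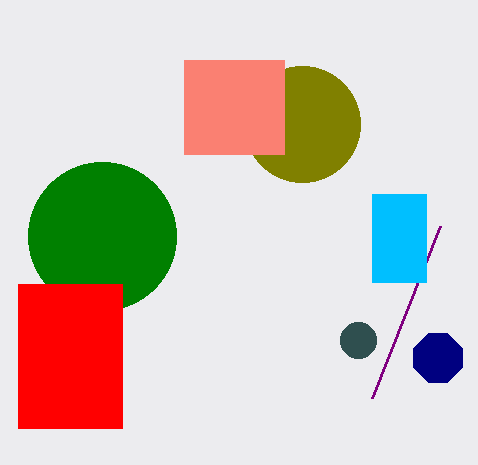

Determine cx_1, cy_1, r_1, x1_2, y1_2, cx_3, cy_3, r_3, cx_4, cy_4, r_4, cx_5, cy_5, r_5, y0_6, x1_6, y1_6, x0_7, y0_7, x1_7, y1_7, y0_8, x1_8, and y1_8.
cx_1 = 438, cy_1 = 358, r_1 = 26, x1_2 = 372, y1_2 = 398, cx_3 = 102, cy_3 = 236, r_3 = 74, cx_4 = 358, cy_4 = 340, r_4 = 18, cx_5 = 302, cy_5 = 124, r_5 = 58, y0_6 = 284, x1_6 = 122, y1_6 = 428, x0_7 = 184, y0_7 = 60, x1_7 = 284, y1_7 = 154, y0_8 = 194, x1_8 = 426, y1_8 = 282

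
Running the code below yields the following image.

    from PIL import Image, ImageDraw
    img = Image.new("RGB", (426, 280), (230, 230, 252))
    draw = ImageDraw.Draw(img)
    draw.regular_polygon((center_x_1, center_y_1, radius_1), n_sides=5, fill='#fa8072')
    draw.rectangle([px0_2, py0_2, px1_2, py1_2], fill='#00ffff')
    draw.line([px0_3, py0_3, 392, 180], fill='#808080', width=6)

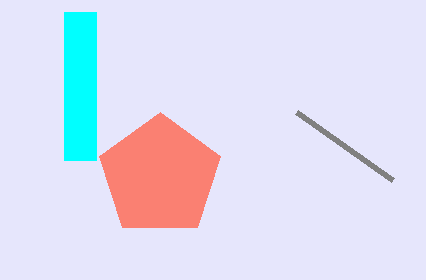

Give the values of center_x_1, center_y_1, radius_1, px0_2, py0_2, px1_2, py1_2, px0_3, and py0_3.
center_x_1 = 160
center_y_1 = 176
radius_1 = 64
px0_2 = 64
py0_2 = 12
px1_2 = 96
py1_2 = 160
px0_3 = 296
py0_3 = 112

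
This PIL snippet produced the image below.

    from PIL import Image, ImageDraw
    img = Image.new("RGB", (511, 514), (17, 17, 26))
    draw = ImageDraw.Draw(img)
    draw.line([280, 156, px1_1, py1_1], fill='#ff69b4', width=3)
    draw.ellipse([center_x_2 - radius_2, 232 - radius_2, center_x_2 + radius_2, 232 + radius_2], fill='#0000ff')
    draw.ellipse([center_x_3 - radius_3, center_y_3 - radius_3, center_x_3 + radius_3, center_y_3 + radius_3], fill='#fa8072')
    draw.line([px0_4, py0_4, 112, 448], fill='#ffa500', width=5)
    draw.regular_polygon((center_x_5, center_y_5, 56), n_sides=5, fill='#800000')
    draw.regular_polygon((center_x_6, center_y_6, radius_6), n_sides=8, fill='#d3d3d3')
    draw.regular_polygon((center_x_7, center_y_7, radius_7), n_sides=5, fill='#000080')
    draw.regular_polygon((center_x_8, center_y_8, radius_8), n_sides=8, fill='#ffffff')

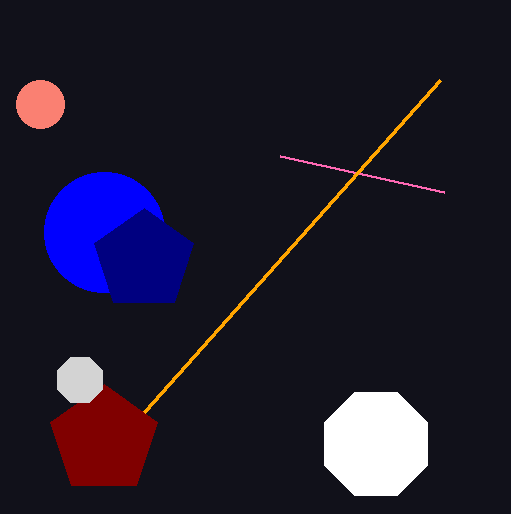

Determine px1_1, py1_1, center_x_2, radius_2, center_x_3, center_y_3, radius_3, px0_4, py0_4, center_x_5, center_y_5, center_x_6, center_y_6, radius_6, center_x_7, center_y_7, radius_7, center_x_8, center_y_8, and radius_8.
px1_1 = 444, py1_1 = 192, center_x_2 = 104, radius_2 = 60, center_x_3 = 40, center_y_3 = 104, radius_3 = 24, px0_4 = 440, py0_4 = 80, center_x_5 = 104, center_y_5 = 440, center_x_6 = 80, center_y_6 = 380, radius_6 = 24, center_x_7 = 144, center_y_7 = 260, radius_7 = 52, center_x_8 = 376, center_y_8 = 444, radius_8 = 56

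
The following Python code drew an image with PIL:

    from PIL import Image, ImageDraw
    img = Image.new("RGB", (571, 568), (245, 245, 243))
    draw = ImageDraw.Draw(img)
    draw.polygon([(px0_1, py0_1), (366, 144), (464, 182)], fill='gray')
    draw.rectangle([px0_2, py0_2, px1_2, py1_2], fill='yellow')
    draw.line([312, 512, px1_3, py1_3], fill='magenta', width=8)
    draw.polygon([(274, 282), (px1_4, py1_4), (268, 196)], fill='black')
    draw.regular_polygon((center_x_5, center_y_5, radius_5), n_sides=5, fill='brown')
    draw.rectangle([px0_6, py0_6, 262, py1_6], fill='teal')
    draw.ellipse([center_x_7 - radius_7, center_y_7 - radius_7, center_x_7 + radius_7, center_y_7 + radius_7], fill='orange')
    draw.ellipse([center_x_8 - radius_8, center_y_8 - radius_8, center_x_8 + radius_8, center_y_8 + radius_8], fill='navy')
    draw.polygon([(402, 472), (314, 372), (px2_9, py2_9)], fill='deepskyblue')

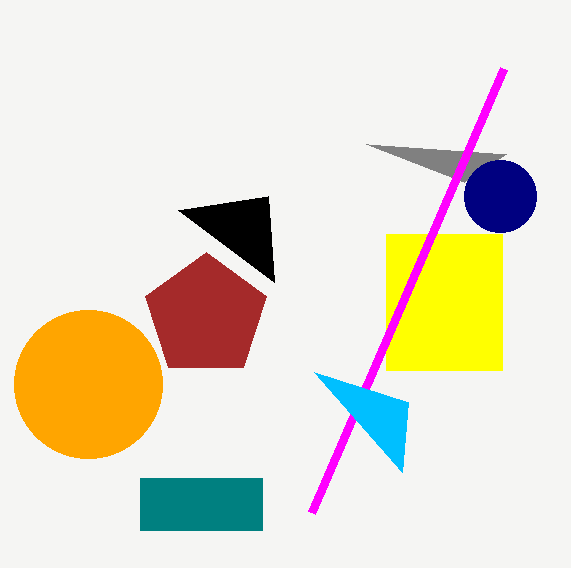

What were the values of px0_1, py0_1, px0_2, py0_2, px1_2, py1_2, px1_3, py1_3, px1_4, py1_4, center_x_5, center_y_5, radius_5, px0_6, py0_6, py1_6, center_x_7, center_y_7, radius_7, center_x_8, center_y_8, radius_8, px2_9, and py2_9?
px0_1 = 506, py0_1 = 154, px0_2 = 386, py0_2 = 234, px1_2 = 502, py1_2 = 370, px1_3 = 504, py1_3 = 68, px1_4 = 178, py1_4 = 210, center_x_5 = 206, center_y_5 = 316, radius_5 = 64, px0_6 = 140, py0_6 = 478, py1_6 = 530, center_x_7 = 88, center_y_7 = 384, radius_7 = 74, center_x_8 = 500, center_y_8 = 196, radius_8 = 36, px2_9 = 408, py2_9 = 402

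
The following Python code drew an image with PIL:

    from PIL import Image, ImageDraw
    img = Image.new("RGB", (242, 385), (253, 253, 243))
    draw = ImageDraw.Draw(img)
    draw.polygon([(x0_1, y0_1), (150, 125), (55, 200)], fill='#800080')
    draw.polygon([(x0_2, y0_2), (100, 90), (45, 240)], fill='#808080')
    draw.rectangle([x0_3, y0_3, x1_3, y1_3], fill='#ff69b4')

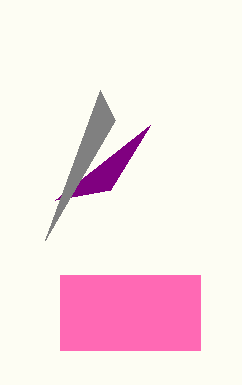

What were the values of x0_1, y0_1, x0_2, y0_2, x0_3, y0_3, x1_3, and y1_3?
x0_1 = 110
y0_1 = 190
x0_2 = 115
y0_2 = 120
x0_3 = 60
y0_3 = 275
x1_3 = 200
y1_3 = 350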